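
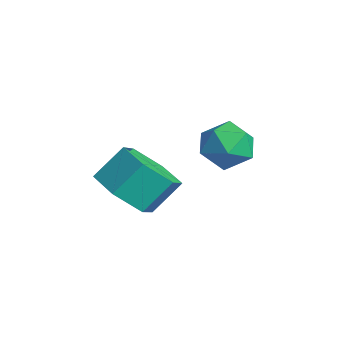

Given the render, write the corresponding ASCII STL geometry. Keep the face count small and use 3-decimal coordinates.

solid 
facet normal 0.010 0.128 0.992
outer loop
vertex 1.43 -0.03 3.572
vertex 1.928 -0.779 3.664
vertex 2.332 0.023 3.556
endloop
endfacet
facet normal -0.033 0.756 0.654
outer loop
vertex 1.43 -0.03 3.572
vertex 2.332 0.023 3.556
vertex 1.84 0.507 2.972
endloop
endfacet
facet normal -0.619 0.746 0.245
outer loop
vertex 1.43 -0.03 3.572
vertex 1.84 0.507 2.972
vertex 1.133 0.004 2.719
endloop
endfacet
facet normal -0.937 0.115 0.331
outer loop
vertex 1.43 -0.03 3.572
vertex 1.133 0.004 2.719
vertex 1.187 -0.79 3.147
endloop
endfacet
facet normal -0.549 -0.268 0.792
outer loop
vertex 1.43 -0.03 3.572
vertex 1.187 -0.79 3.147
vertex 1.928 -0.779 3.664
endloop
endfacet
facet normal 0.534 0.815 0.225
outer loop
vertex 1.84 0.507 2.972
vertex 2.332 0.023 3.556
vertex 2.593 0.09 2.693
endloop
endfacet
facet normal 0.604 -0.200 0.772
outer loop
vertex 2.332 0.023 3.556
vertex 1.928 -0.779 3.664
vertex 2.647 -0.704 3.121
endloop
endfacet
facet normal -0.300 -0.842 0.448
outer loop
vertex 1.928 -0.779 3.664
vertex 1.187 -0.79 3.147
vertex 1.94 -1.207 2.868
endloop
endfacet
facet normal -0.928 -0.224 -0.298
outer loop
vertex 1.187 -0.79 3.147
vertex 1.133 0.004 2.719
vertex 1.448 -0.723 2.284
endloop
endfacet
facet normal -0.413 0.800 -0.436
outer loop
vertex 1.133 0.004 2.719
vertex 1.84 0.507 2.972
vertex 1.852 0.079 2.176
endloop
endfacet
facet normal 0.937 -0.115 -0.331
outer loop
vertex 2.35 -0.67 2.268
vertex 2.593 0.09 2.693
vertex 2.647 -0.704 3.121
endloop
endfacet
facet normal 0.619 -0.746 -0.245
outer loop
vertex 2.35 -0.67 2.268
vertex 2.647 -0.704 3.121
vertex 1.94 -1.207 2.868
endloop
endfacet
facet normal 0.033 -0.756 -0.654
outer loop
vertex 2.35 -0.67 2.268
vertex 1.94 -1.207 2.868
vertex 1.448 -0.723 2.284
endloop
endfacet
facet normal -0.010 -0.128 -0.992
outer loop
vertex 2.35 -0.67 2.268
vertex 1.448 -0.723 2.284
vertex 1.852 0.079 2.176
endloop
endfacet
facet normal 0.549 0.268 -0.792
outer loop
vertex 2.35 -0.67 2.268
vertex 1.852 0.079 2.176
vertex 2.593 0.09 2.693
endloop
endfacet
facet normal 0.928 0.224 0.298
outer loop
vertex 2.647 -0.704 3.121
vertex 2.593 0.09 2.693
vertex 2.332 0.023 3.556
endloop
endfacet
facet normal 0.413 -0.800 0.436
outer loop
vertex 1.94 -1.207 2.868
vertex 2.647 -0.704 3.121
vertex 1.928 -0.779 3.664
endloop
endfacet
facet normal -0.534 -0.815 -0.225
outer loop
vertex 1.448 -0.723 2.284
vertex 1.94 -1.207 2.868
vertex 1.187 -0.79 3.147
endloop
endfacet
facet normal -0.604 0.200 -0.772
outer loop
vertex 1.852 0.079 2.176
vertex 1.448 -0.723 2.284
vertex 1.133 0.004 2.719
endloop
endfacet
facet normal 0.300 0.842 -0.448
outer loop
vertex 2.593 0.09 2.693
vertex 1.852 0.079 2.176
vertex 1.84 0.507 2.972
endloop
endfacet
facet normal -0.002 -0.703 -0.711
outer loop
vertex 2.316 -4.011 2.261
vertex 1.669 -3.414 1.672
vertex 2.719 -3.315 1.571
endloop
endfacet
facet normal 0.925 -0.272 0.266
outer loop
vertex 2.316 -4.011 2.261
vertex 2.719 -3.315 1.571
vertex 2.319 -3.103 3.178
endloop
endfacet
facet normal 0.925 -0.272 0.266
outer loop
vertex 2.319 -3.103 3.178
vertex 2.719 -3.315 1.571
vertex 2.722 -2.407 2.488
endloop
endfacet
facet normal 0.001 0.704 0.711
outer loop
vertex 2.319 -3.103 3.178
vertex 2.722 -2.407 2.488
vertex 1.671 -2.506 2.588
endloop
endfacet
facet normal -0.002 -0.704 -0.710
outer loop
vertex 2.719 -3.315 1.571
vertex 1.669 -3.414 1.672
vertex 2.072 -2.718 0.981
endloop
endfacet
facet normal 0.792 0.433 -0.431
outer loop
vertex 2.719 -3.315 1.571
vertex 2.072 -2.718 0.981
vertex 2.722 -2.407 2.488
endloop
endfacet
facet normal 0.792 0.433 -0.431
outer loop
vertex 2.722 -2.407 2.488
vertex 2.072 -2.718 0.981
vertex 2.074 -1.81 1.898
endloop
endfacet
facet normal 0.001 0.704 0.711
outer loop
vertex 2.722 -2.407 2.488
vertex 2.074 -1.81 1.898
vertex 1.671 -2.506 2.588
endloop
endfacet
facet normal -0.002 -0.704 -0.710
outer loop
vertex 2.072 -2.718 0.981
vertex 1.669 -3.414 1.672
vertex 1.021 -2.817 1.082
endloop
endfacet
facet normal -0.133 0.704 -0.697
outer loop
vertex 2.072 -2.718 0.981
vertex 1.021 -2.817 1.082
vertex 2.074 -1.81 1.898
endloop
endfacet
facet normal -0.133 0.704 -0.697
outer loop
vertex 2.074 -1.81 1.898
vertex 1.021 -2.817 1.082
vertex 1.024 -1.909 1.999
endloop
endfacet
facet normal 0.002 0.703 0.711
outer loop
vertex 2.074 -1.81 1.898
vertex 1.024 -1.909 1.999
vertex 1.671 -2.506 2.588
endloop
endfacet
facet normal -0.001 -0.704 -0.711
outer loop
vertex 1.021 -2.817 1.082
vertex 1.669 -3.414 1.672
vertex 0.618 -3.513 1.772
endloop
endfacet
facet normal -0.925 0.272 -0.266
outer loop
vertex 1.021 -2.817 1.082
vertex 0.618 -3.513 1.772
vertex 1.024 -1.909 1.999
endloop
endfacet
facet normal -0.925 0.272 -0.266
outer loop
vertex 1.024 -1.909 1.999
vertex 0.618 -3.513 1.772
vertex 0.621 -2.605 2.689
endloop
endfacet
facet normal 0.002 0.703 0.711
outer loop
vertex 1.024 -1.909 1.999
vertex 0.621 -2.605 2.689
vertex 1.671 -2.506 2.588
endloop
endfacet
facet normal -0.001 -0.704 -0.711
outer loop
vertex 0.618 -3.513 1.772
vertex 1.669 -3.414 1.672
vertex 1.266 -4.11 2.362
endloop
endfacet
facet normal -0.792 -0.433 0.431
outer loop
vertex 0.618 -3.513 1.772
vertex 1.266 -4.11 2.362
vertex 0.621 -2.605 2.689
endloop
endfacet
facet normal -0.792 -0.433 0.430
outer loop
vertex 0.621 -2.605 2.689
vertex 1.266 -4.11 2.362
vertex 1.268 -3.202 3.279
endloop
endfacet
facet normal 0.002 0.704 0.710
outer loop
vertex 0.621 -2.605 2.689
vertex 1.268 -3.202 3.279
vertex 1.671 -2.506 2.588
endloop
endfacet
facet normal -0.002 -0.703 -0.711
outer loop
vertex 1.266 -4.11 2.362
vertex 1.669 -3.414 1.672
vertex 2.316 -4.011 2.261
endloop
endfacet
facet normal 0.133 -0.704 0.697
outer loop
vertex 1.266 -4.11 2.362
vertex 2.316 -4.011 2.261
vertex 1.268 -3.202 3.279
endloop
endfacet
facet normal 0.133 -0.704 0.697
outer loop
vertex 1.268 -3.202 3.279
vertex 2.316 -4.011 2.261
vertex 2.319 -3.103 3.178
endloop
endfacet
facet normal 0.002 0.704 0.710
outer loop
vertex 1.268 -3.202 3.279
vertex 2.319 -3.103 3.178
vertex 1.671 -2.506 2.588
endloop
endfacet

endsolid


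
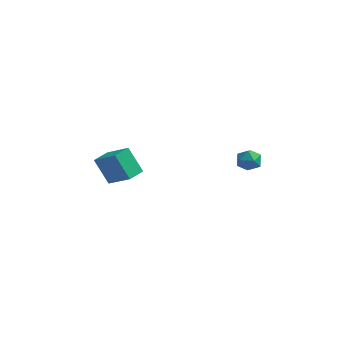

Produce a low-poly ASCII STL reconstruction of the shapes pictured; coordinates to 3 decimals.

solid 
facet normal 0.246 0.560 0.791
outer loop
vertex 3.912 -1.886 2.616
vertex 3.918 -2.453 3.016
vertex 4.497 -2.25 2.692
endloop
endfacet
facet normal 0.501 0.845 0.188
outer loop
vertex 3.912 -1.886 2.616
vertex 4.497 -2.25 2.692
vertex 4.32 -2.006 2.068
endloop
endfacet
facet normal -0.049 0.967 -0.248
outer loop
vertex 3.912 -1.886 2.616
vertex 4.32 -2.006 2.068
vertex 3.63 -2.057 2.005
endloop
endfacet
facet normal -0.645 0.760 0.085
outer loop
vertex 3.912 -1.886 2.616
vertex 3.63 -2.057 2.005
vertex 3.382 -2.333 2.591
endloop
endfacet
facet normal -0.463 0.508 0.727
outer loop
vertex 3.912 -1.886 2.616
vertex 3.382 -2.333 2.591
vertex 3.918 -2.453 3.016
endloop
endfacet
facet normal 0.925 0.361 -0.121
outer loop
vertex 4.32 -2.006 2.068
vertex 4.497 -2.25 2.692
vertex 4.578 -2.647 2.129
endloop
endfacet
facet normal 0.512 -0.098 0.853
outer loop
vertex 4.497 -2.25 2.692
vertex 3.918 -2.453 3.016
vertex 4.33 -2.923 2.715
endloop
endfacet
facet normal -0.636 -0.185 0.750
outer loop
vertex 3.918 -2.453 3.016
vertex 3.382 -2.333 2.591
vertex 3.64 -2.974 2.652
endloop
endfacet
facet normal -0.931 0.221 -0.290
outer loop
vertex 3.382 -2.333 2.591
vertex 3.63 -2.057 2.005
vertex 3.463 -2.73 2.028
endloop
endfacet
facet normal 0.034 0.560 -0.828
outer loop
vertex 3.63 -2.057 2.005
vertex 4.32 -2.006 2.068
vertex 4.042 -2.527 1.704
endloop
endfacet
facet normal 0.645 -0.760 -0.085
outer loop
vertex 4.048 -3.094 2.104
vertex 4.578 -2.647 2.129
vertex 4.33 -2.923 2.715
endloop
endfacet
facet normal 0.049 -0.967 0.248
outer loop
vertex 4.048 -3.094 2.104
vertex 4.33 -2.923 2.715
vertex 3.64 -2.974 2.652
endloop
endfacet
facet normal -0.501 -0.845 -0.188
outer loop
vertex 4.048 -3.094 2.104
vertex 3.64 -2.974 2.652
vertex 3.463 -2.73 2.028
endloop
endfacet
facet normal -0.246 -0.560 -0.791
outer loop
vertex 4.048 -3.094 2.104
vertex 3.463 -2.73 2.028
vertex 4.042 -2.527 1.704
endloop
endfacet
facet normal 0.463 -0.508 -0.727
outer loop
vertex 4.048 -3.094 2.104
vertex 4.042 -2.527 1.704
vertex 4.578 -2.647 2.129
endloop
endfacet
facet normal 0.931 -0.221 0.290
outer loop
vertex 4.33 -2.923 2.715
vertex 4.578 -2.647 2.129
vertex 4.497 -2.25 2.692
endloop
endfacet
facet normal -0.034 -0.560 0.828
outer loop
vertex 3.64 -2.974 2.652
vertex 4.33 -2.923 2.715
vertex 3.918 -2.453 3.016
endloop
endfacet
facet normal -0.925 -0.361 0.121
outer loop
vertex 3.463 -2.73 2.028
vertex 3.64 -2.974 2.652
vertex 3.382 -2.333 2.591
endloop
endfacet
facet normal -0.512 0.098 -0.853
outer loop
vertex 4.042 -2.527 1.704
vertex 3.463 -2.73 2.028
vertex 3.63 -2.057 2.005
endloop
endfacet
facet normal 0.636 0.185 -0.750
outer loop
vertex 4.578 -2.647 2.129
vertex 4.042 -2.527 1.704
vertex 4.32 -2.006 2.068
endloop
endfacet
facet normal -0.740 0.310 -0.598
outer loop
vertex -3.486 -3.409 1.533
vertex -3.093 -2.522 1.506
vertex -2.642 -3.821 0.275
endloop
endfacet
facet normal -0.405 -0.914 0.028
outer loop
vertex -1.407 -4.338 1.274
vertex -3.486 -3.409 1.533
vertex -2.642 -3.821 0.275
endloop
endfacet
facet normal -0.739 0.310 -0.598
outer loop
vertex -2.642 -3.821 0.275
vertex -3.093 -2.522 1.506
vertex -2.249 -2.935 0.248
endloop
endfacet
facet normal 0.538 -0.263 -0.801
outer loop
vertex -2.249 -2.935 0.248
vertex -1.407 -4.338 1.274
vertex -2.642 -3.821 0.275
endloop
endfacet
facet normal -0.538 0.263 0.801
outer loop
vertex -3.486 -3.409 1.533
vertex -1.858 -3.039 2.505
vertex -3.093 -2.522 1.506
endloop
endfacet
facet normal -0.405 -0.914 0.028
outer loop
vertex -2.251 -3.925 2.532
vertex -3.486 -3.409 1.533
vertex -1.407 -4.338 1.274
endloop
endfacet
facet normal -0.538 0.263 0.801
outer loop
vertex -2.251 -3.925 2.532
vertex -1.858 -3.039 2.505
vertex -3.486 -3.409 1.533
endloop
endfacet
facet normal 0.405 0.914 -0.028
outer loop
vertex -3.093 -2.522 1.506
vertex -1.858 -3.039 2.505
vertex -2.249 -2.935 0.248
endloop
endfacet
facet normal 0.538 -0.263 -0.801
outer loop
vertex -1.014 -3.451 1.247
vertex -1.407 -4.338 1.274
vertex -2.249 -2.935 0.248
endloop
endfacet
facet normal 0.405 0.914 -0.028
outer loop
vertex -2.249 -2.935 0.248
vertex -1.858 -3.039 2.505
vertex -1.014 -3.451 1.247
endloop
endfacet
facet normal 0.740 -0.309 0.598
outer loop
vertex -1.014 -3.451 1.247
vertex -2.251 -3.925 2.532
vertex -1.407 -4.338 1.274
endloop
endfacet
facet normal 0.740 -0.310 0.598
outer loop
vertex -1.858 -3.039 2.505
vertex -2.251 -3.925 2.532
vertex -1.014 -3.451 1.247
endloop
endfacet

endsolid


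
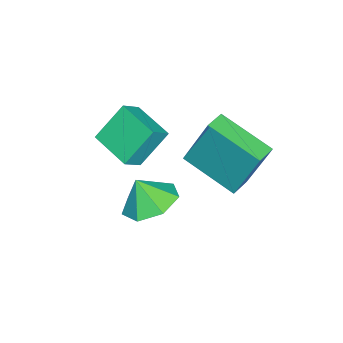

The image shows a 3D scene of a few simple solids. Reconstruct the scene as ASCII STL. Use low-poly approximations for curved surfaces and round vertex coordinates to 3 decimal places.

solid 
facet normal -0.699 0.315 -0.642
outer loop
vertex -2.301 0.36 3.33
vertex -1.513 1.612 3.085
vertex -1.564 -0.326 2.191
endloop
endfacet
facet normal -0.525 -0.835 0.163
outer loop
vertex -0.927 -0.612 2.775
vertex -2.301 0.36 3.33
vertex -1.564 -0.326 2.191
endloop
endfacet
facet normal -0.700 0.314 -0.642
outer loop
vertex -1.564 -0.326 2.191
vertex -1.513 1.612 3.085
vertex -0.776 0.927 1.946
endloop
endfacet
facet normal 0.484 -0.451 -0.749
outer loop
vertex -0.776 0.927 1.946
vertex -0.927 -0.612 2.775
vertex -1.564 -0.326 2.191
endloop
endfacet
facet normal -0.484 0.451 0.749
outer loop
vertex -2.301 0.36 3.33
vertex -0.876 1.326 3.669
vertex -1.513 1.612 3.085
endloop
endfacet
facet normal -0.525 -0.835 0.162
outer loop
vertex -1.664 0.073 3.914
vertex -2.301 0.36 3.33
vertex -0.927 -0.612 2.775
endloop
endfacet
facet normal -0.484 0.451 0.750
outer loop
vertex -1.664 0.073 3.914
vertex -0.876 1.326 3.669
vertex -2.301 0.36 3.33
endloop
endfacet
facet normal 0.525 0.836 -0.163
outer loop
vertex -1.513 1.612 3.085
vertex -0.876 1.326 3.669
vertex -0.776 0.927 1.946
endloop
endfacet
facet normal 0.484 -0.451 -0.750
outer loop
vertex -0.139 0.64 2.53
vertex -0.927 -0.612 2.775
vertex -0.776 0.927 1.946
endloop
endfacet
facet normal 0.526 0.835 -0.163
outer loop
vertex -0.776 0.927 1.946
vertex -0.876 1.326 3.669
vertex -0.139 0.64 2.53
endloop
endfacet
facet normal 0.699 -0.315 0.642
outer loop
vertex -0.139 0.64 2.53
vertex -1.664 0.073 3.914
vertex -0.927 -0.612 2.775
endloop
endfacet
facet normal 0.699 -0.314 0.642
outer loop
vertex -0.876 1.326 3.669
vertex -1.664 0.073 3.914
vertex -0.139 0.64 2.53
endloop
endfacet
facet normal -0.008 0.429 -0.903
outer loop
vertex 1.301 1.534 1.307
vertex 0.316 1.624 1.358
vertex 1.01 2.263 1.656
endloop
endfacet
facet normal 0.733 -0.033 0.680
outer loop
vertex 1.301 1.534 1.307
vertex 1.01 2.263 1.656
vertex 0.324 1.156 2.342
endloop
endfacet
facet normal -0.007 0.429 -0.903
outer loop
vertex 1.01 2.263 1.656
vertex 0.316 1.624 1.358
vertex 0.197 2.511 1.78
endloop
endfacet
facet normal 0.254 0.391 0.885
outer loop
vertex 1.01 2.263 1.656
vertex 0.197 2.511 1.78
vertex 0.324 1.156 2.342
endloop
endfacet
facet normal -0.007 0.429 -0.903
outer loop
vertex 0.197 2.511 1.78
vertex 0.316 1.624 1.358
vertex -0.526 2.091 1.586
endloop
endfacet
facet normal -0.413 0.316 0.854
outer loop
vertex 0.197 2.511 1.78
vertex -0.526 2.091 1.586
vertex 0.324 1.156 2.342
endloop
endfacet
facet normal -0.007 0.429 -0.903
outer loop
vertex -0.526 2.091 1.586
vertex 0.316 1.624 1.358
vertex -0.616 1.319 1.22
endloop
endfacet
facet normal -0.765 -0.201 0.612
outer loop
vertex -0.526 2.091 1.586
vertex -0.616 1.319 1.22
vertex 0.324 1.156 2.342
endloop
endfacet
facet normal -0.007 0.429 -0.903
outer loop
vertex -0.616 1.319 1.22
vertex 0.316 1.624 1.358
vertex -0.003 0.777 0.958
endloop
endfacet
facet normal -0.538 -0.772 0.339
outer loop
vertex -0.616 1.319 1.22
vertex -0.003 0.777 0.958
vertex 0.324 1.156 2.342
endloop
endfacet
facet normal -0.008 0.429 -0.903
outer loop
vertex -0.003 0.777 0.958
vertex 0.316 1.624 1.358
vertex 0.85 0.872 0.996
endloop
endfacet
facet normal 0.097 -0.966 0.242
outer loop
vertex -0.003 0.777 0.958
vertex 0.85 0.872 0.996
vertex 0.324 1.156 2.342
endloop
endfacet
facet normal -0.008 0.429 -0.903
outer loop
vertex 0.85 0.872 0.996
vertex 0.316 1.624 1.358
vertex 1.301 1.534 1.307
endloop
endfacet
facet normal 0.663 -0.637 0.393
outer loop
vertex 0.85 0.872 0.996
vertex 1.301 1.534 1.307
vertex 0.324 1.156 2.342
endloop
endfacet
facet normal -0.965 0.240 -0.106
outer loop
vertex -3.459 2.729 2.624
vertex -2.91 4.6 1.871
vertex -3.441 1.917 0.622
endloop
endfacet
facet normal -0.263 -0.895 0.361
outer loop
vertex -2.65 1.72 0.709
vertex -3.459 2.729 2.624
vertex -3.441 1.917 0.622
endloop
endfacet
facet normal -0.965 0.240 -0.106
outer loop
vertex -3.441 1.917 0.622
vertex -2.91 4.6 1.871
vertex -2.893 3.788 -0.131
endloop
endfacet
facet normal 0.008 -0.375 -0.927
outer loop
vertex -2.893 3.788 -0.131
vertex -2.65 1.72 0.709
vertex -3.441 1.917 0.622
endloop
endfacet
facet normal -0.008 0.375 0.927
outer loop
vertex -3.459 2.729 2.624
vertex -2.119 4.403 1.958
vertex -2.91 4.6 1.871
endloop
endfacet
facet normal -0.262 -0.895 0.361
outer loop
vertex -2.667 2.532 2.711
vertex -3.459 2.729 2.624
vertex -2.65 1.72 0.709
endloop
endfacet
facet normal -0.008 0.375 0.927
outer loop
vertex -2.667 2.532 2.711
vertex -2.119 4.403 1.958
vertex -3.459 2.729 2.624
endloop
endfacet
facet normal 0.263 0.895 -0.361
outer loop
vertex -2.91 4.6 1.871
vertex -2.119 4.403 1.958
vertex -2.893 3.788 -0.131
endloop
endfacet
facet normal 0.008 -0.375 -0.927
outer loop
vertex -2.101 3.591 -0.044
vertex -2.65 1.72 0.709
vertex -2.893 3.788 -0.131
endloop
endfacet
facet normal 0.262 0.895 -0.361
outer loop
vertex -2.893 3.788 -0.131
vertex -2.119 4.403 1.958
vertex -2.101 3.591 -0.044
endloop
endfacet
facet normal 0.965 -0.241 0.106
outer loop
vertex -2.101 3.591 -0.044
vertex -2.667 2.532 2.711
vertex -2.65 1.72 0.709
endloop
endfacet
facet normal 0.965 -0.240 0.106
outer loop
vertex -2.119 4.403 1.958
vertex -2.667 2.532 2.711
vertex -2.101 3.591 -0.044
endloop
endfacet

endsolid


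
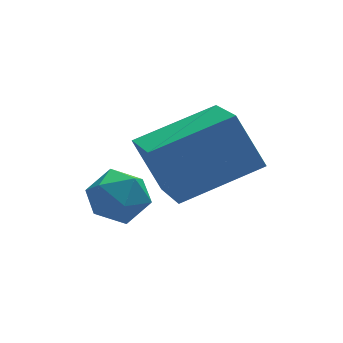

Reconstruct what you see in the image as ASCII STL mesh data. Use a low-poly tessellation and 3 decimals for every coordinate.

solid 
facet normal -0.945 -0.055 -0.323
outer loop
vertex 2.178 0.167 4.375
vertex 2.346 1.93 3.583
vertex 2.661 -0.466 3.069
endloop
endfacet
facet normal -0.087 -0.909 0.408
outer loop
vertex 4.674 -0.35 3.757
vertex 2.178 0.167 4.375
vertex 2.661 -0.466 3.069
endloop
endfacet
facet normal -0.945 -0.055 -0.324
outer loop
vertex 2.661 -0.466 3.069
vertex 2.346 1.93 3.583
vertex 2.83 1.297 2.277
endloop
endfacet
facet normal 0.316 -0.414 -0.854
outer loop
vertex 2.83 1.297 2.277
vertex 4.674 -0.35 3.757
vertex 2.661 -0.466 3.069
endloop
endfacet
facet normal -0.316 0.414 0.854
outer loop
vertex 2.178 0.167 4.375
vertex 4.359 2.046 4.271
vertex 2.346 1.93 3.583
endloop
endfacet
facet normal -0.087 -0.909 0.408
outer loop
vertex 4.19 0.283 5.063
vertex 2.178 0.167 4.375
vertex 4.674 -0.35 3.757
endloop
endfacet
facet normal -0.316 0.414 0.854
outer loop
vertex 4.19 0.283 5.063
vertex 4.359 2.046 4.271
vertex 2.178 0.167 4.375
endloop
endfacet
facet normal 0.087 0.909 -0.408
outer loop
vertex 2.346 1.93 3.583
vertex 4.359 2.046 4.271
vertex 2.83 1.297 2.277
endloop
endfacet
facet normal 0.316 -0.414 -0.854
outer loop
vertex 4.842 1.413 2.965
vertex 4.674 -0.35 3.757
vertex 2.83 1.297 2.277
endloop
endfacet
facet normal 0.087 0.909 -0.408
outer loop
vertex 2.83 1.297 2.277
vertex 4.359 2.046 4.271
vertex 4.842 1.413 2.965
endloop
endfacet
facet normal 0.945 0.055 0.323
outer loop
vertex 4.842 1.413 2.965
vertex 4.19 0.283 5.063
vertex 4.674 -0.35 3.757
endloop
endfacet
facet normal 0.945 0.055 0.323
outer loop
vertex 4.359 2.046 4.271
vertex 4.19 0.283 5.063
vertex 4.842 1.413 2.965
endloop
endfacet
facet normal -0.622 0.435 0.651
outer loop
vertex 1.215 1.774 2.273
vertex 1.368 1.188 2.811
vertex 1.824 1.857 2.8
endloop
endfacet
facet normal -0.319 0.921 0.224
outer loop
vertex 1.215 1.774 2.273
vertex 1.824 1.857 2.8
vertex 1.924 2.079 2.028
endloop
endfacet
facet normal -0.480 0.753 -0.451
outer loop
vertex 1.215 1.774 2.273
vertex 1.924 2.079 2.028
vertex 1.53 1.548 1.561
endloop
endfacet
facet normal -0.882 0.163 -0.442
outer loop
vertex 1.215 1.774 2.273
vertex 1.53 1.548 1.561
vertex 1.186 0.997 2.045
endloop
endfacet
facet normal -0.970 -0.034 0.239
outer loop
vertex 1.215 1.774 2.273
vertex 1.186 0.997 2.045
vertex 1.368 1.188 2.811
endloop
endfacet
facet normal 0.388 0.871 0.301
outer loop
vertex 1.924 2.079 2.028
vertex 1.824 1.857 2.8
vertex 2.514 1.683 2.415
endloop
endfacet
facet normal -0.103 0.086 0.991
outer loop
vertex 1.824 1.857 2.8
vertex 1.368 1.188 2.811
vertex 2.17 1.132 2.899
endloop
endfacet
facet normal -0.665 -0.672 0.326
outer loop
vertex 1.368 1.188 2.811
vertex 1.186 0.997 2.045
vertex 1.776 0.601 2.432
endloop
endfacet
facet normal -0.522 -0.355 -0.775
outer loop
vertex 1.186 0.997 2.045
vertex 1.53 1.548 1.561
vertex 1.876 0.823 1.66
endloop
endfacet
facet normal 0.129 0.599 -0.790
outer loop
vertex 1.53 1.548 1.561
vertex 1.924 2.079 2.028
vertex 2.332 1.492 1.649
endloop
endfacet
facet normal 0.882 -0.163 0.442
outer loop
vertex 2.485 0.906 2.187
vertex 2.514 1.683 2.415
vertex 2.17 1.132 2.899
endloop
endfacet
facet normal 0.480 -0.753 0.451
outer loop
vertex 2.485 0.906 2.187
vertex 2.17 1.132 2.899
vertex 1.776 0.601 2.432
endloop
endfacet
facet normal 0.319 -0.921 -0.224
outer loop
vertex 2.485 0.906 2.187
vertex 1.776 0.601 2.432
vertex 1.876 0.823 1.66
endloop
endfacet
facet normal 0.622 -0.435 -0.651
outer loop
vertex 2.485 0.906 2.187
vertex 1.876 0.823 1.66
vertex 2.332 1.492 1.649
endloop
endfacet
facet normal 0.970 0.034 -0.239
outer loop
vertex 2.485 0.906 2.187
vertex 2.332 1.492 1.649
vertex 2.514 1.683 2.415
endloop
endfacet
facet normal 0.522 0.355 0.775
outer loop
vertex 2.17 1.132 2.899
vertex 2.514 1.683 2.415
vertex 1.824 1.857 2.8
endloop
endfacet
facet normal -0.129 -0.599 0.790
outer loop
vertex 1.776 0.601 2.432
vertex 2.17 1.132 2.899
vertex 1.368 1.188 2.811
endloop
endfacet
facet normal -0.388 -0.871 -0.301
outer loop
vertex 1.876 0.823 1.66
vertex 1.776 0.601 2.432
vertex 1.186 0.997 2.045
endloop
endfacet
facet normal 0.103 -0.086 -0.991
outer loop
vertex 2.332 1.492 1.649
vertex 1.876 0.823 1.66
vertex 1.53 1.548 1.561
endloop
endfacet
facet normal 0.665 0.672 -0.326
outer loop
vertex 2.514 1.683 2.415
vertex 2.332 1.492 1.649
vertex 1.924 2.079 2.028
endloop
endfacet

endsolid


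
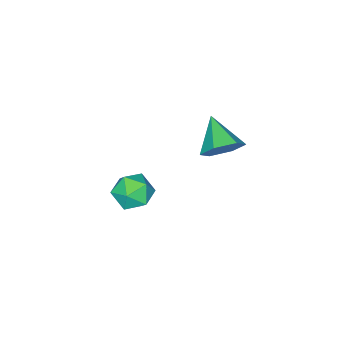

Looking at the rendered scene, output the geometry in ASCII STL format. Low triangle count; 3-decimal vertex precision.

solid 
facet normal 0.288 0.238 0.927
outer loop
vertex 1.979 1.543 2.097
vertex 2.306 0.664 2.221
vertex 2.874 1.335 1.872
endloop
endfacet
facet normal 0.313 0.808 0.498
outer loop
vertex 1.979 1.543 2.097
vertex 2.874 1.335 1.872
vertex 2.358 1.887 1.301
endloop
endfacet
facet normal -0.341 0.911 0.231
outer loop
vertex 1.979 1.543 2.097
vertex 2.358 1.887 1.301
vertex 1.472 1.556 1.298
endloop
endfacet
facet normal -0.769 0.405 0.495
outer loop
vertex 1.979 1.543 2.097
vertex 1.472 1.556 1.298
vertex 1.44 0.8 1.867
endloop
endfacet
facet normal -0.380 -0.011 0.925
outer loop
vertex 1.979 1.543 2.097
vertex 1.44 0.8 1.867
vertex 2.306 0.664 2.221
endloop
endfacet
facet normal 0.752 0.658 -0.044
outer loop
vertex 2.358 1.887 1.301
vertex 2.874 1.335 1.872
vertex 2.92 1.22 0.933
endloop
endfacet
facet normal 0.712 -0.265 0.650
outer loop
vertex 2.874 1.335 1.872
vertex 2.306 0.664 2.221
vertex 2.888 0.464 1.502
endloop
endfacet
facet normal -0.369 -0.668 0.646
outer loop
vertex 2.306 0.664 2.221
vertex 1.44 0.8 1.867
vertex 2.002 0.133 1.499
endloop
endfacet
facet normal -0.999 0.005 -0.050
outer loop
vertex 1.44 0.8 1.867
vertex 1.472 1.556 1.298
vertex 1.486 0.685 0.928
endloop
endfacet
facet normal -0.306 0.824 -0.477
outer loop
vertex 1.472 1.556 1.298
vertex 2.358 1.887 1.301
vertex 2.054 1.356 0.579
endloop
endfacet
facet normal 0.769 -0.405 -0.495
outer loop
vertex 2.381 0.477 0.703
vertex 2.92 1.22 0.933
vertex 2.888 0.464 1.502
endloop
endfacet
facet normal 0.341 -0.911 -0.231
outer loop
vertex 2.381 0.477 0.703
vertex 2.888 0.464 1.502
vertex 2.002 0.133 1.499
endloop
endfacet
facet normal -0.313 -0.808 -0.498
outer loop
vertex 2.381 0.477 0.703
vertex 2.002 0.133 1.499
vertex 1.486 0.685 0.928
endloop
endfacet
facet normal -0.288 -0.238 -0.927
outer loop
vertex 2.381 0.477 0.703
vertex 1.486 0.685 0.928
vertex 2.054 1.356 0.579
endloop
endfacet
facet normal 0.380 0.011 -0.925
outer loop
vertex 2.381 0.477 0.703
vertex 2.054 1.356 0.579
vertex 2.92 1.22 0.933
endloop
endfacet
facet normal 0.999 -0.005 0.050
outer loop
vertex 2.888 0.464 1.502
vertex 2.92 1.22 0.933
vertex 2.874 1.335 1.872
endloop
endfacet
facet normal 0.306 -0.824 0.477
outer loop
vertex 2.002 0.133 1.499
vertex 2.888 0.464 1.502
vertex 2.306 0.664 2.221
endloop
endfacet
facet normal -0.752 -0.658 0.044
outer loop
vertex 1.486 0.685 0.928
vertex 2.002 0.133 1.499
vertex 1.44 0.8 1.867
endloop
endfacet
facet normal -0.712 0.265 -0.650
outer loop
vertex 2.054 1.356 0.579
vertex 1.486 0.685 0.928
vertex 1.472 1.556 1.298
endloop
endfacet
facet normal 0.369 0.668 -0.646
outer loop
vertex 2.92 1.22 0.933
vertex 2.054 1.356 0.579
vertex 2.358 1.887 1.301
endloop
endfacet
facet normal 0.412 0.744 -0.526
outer loop
vertex -2.142 0.705 0.301
vertex -2.989 1.231 0.381
vertex -2.275 1.325 1.074
endloop
endfacet
facet normal 0.624 -0.553 0.551
outer loop
vertex -2.142 0.705 0.301
vertex -2.275 1.325 1.074
vertex -3.711 -0.071 1.299
endloop
endfacet
facet normal 0.413 0.744 -0.526
outer loop
vertex -2.275 1.325 1.074
vertex -2.989 1.231 0.381
vertex -3.121 1.851 1.154
endloop
endfacet
facet normal 0.118 0.039 0.992
outer loop
vertex -2.275 1.325 1.074
vertex -3.121 1.851 1.154
vertex -3.711 -0.071 1.299
endloop
endfacet
facet normal 0.413 0.744 -0.526
outer loop
vertex -3.121 1.851 1.154
vertex -2.989 1.231 0.381
vertex -3.835 1.757 0.46
endloop
endfacet
facet normal -0.690 0.263 0.674
outer loop
vertex -3.121 1.851 1.154
vertex -3.835 1.757 0.46
vertex -3.711 -0.071 1.299
endloop
endfacet
facet normal 0.413 0.744 -0.525
outer loop
vertex -3.835 1.757 0.46
vertex -2.989 1.231 0.381
vertex -3.703 1.138 -0.313
endloop
endfacet
facet normal -0.991 -0.106 -0.084
outer loop
vertex -3.835 1.757 0.46
vertex -3.703 1.138 -0.313
vertex -3.711 -0.071 1.299
endloop
endfacet
facet normal 0.413 0.745 -0.525
outer loop
vertex -3.703 1.138 -0.313
vertex -2.989 1.231 0.381
vertex -2.856 0.612 -0.393
endloop
endfacet
facet normal -0.484 -0.699 -0.527
outer loop
vertex -3.703 1.138 -0.313
vertex -2.856 0.612 -0.393
vertex -3.711 -0.071 1.299
endloop
endfacet
facet normal 0.413 0.745 -0.525
outer loop
vertex -2.856 0.612 -0.393
vertex -2.989 1.231 0.381
vertex -2.142 0.705 0.301
endloop
endfacet
facet normal 0.323 -0.923 -0.209
outer loop
vertex -2.856 0.612 -0.393
vertex -2.142 0.705 0.301
vertex -3.711 -0.071 1.299
endloop
endfacet

endsolid


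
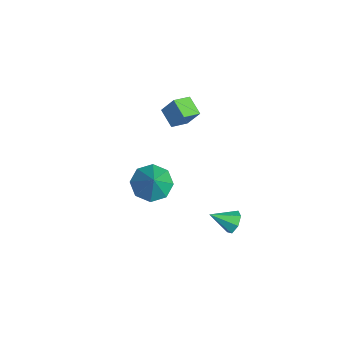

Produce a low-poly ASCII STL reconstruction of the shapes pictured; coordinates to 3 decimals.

solid 
facet normal 0.224 0.840 -0.493
outer loop
vertex 3.566 2.996 -3.577
vertex 2.97 3.253 -3.41
vertex 3.551 3.293 -3.078
endloop
endfacet
facet normal 0.796 -0.509 0.327
outer loop
vertex 3.566 2.996 -3.577
vertex 3.551 3.293 -3.078
vertex 2.67 2.127 -2.75
endloop
endfacet
facet normal 0.224 0.841 -0.493
outer loop
vertex 3.551 3.293 -3.078
vertex 2.97 3.253 -3.41
vertex 3.098 3.56 -2.828
endloop
endfacet
facet normal 0.443 -0.084 0.893
outer loop
vertex 3.551 3.293 -3.078
vertex 3.098 3.56 -2.828
vertex 2.67 2.127 -2.75
endloop
endfacet
facet normal 0.225 0.841 -0.493
outer loop
vertex 3.098 3.56 -2.828
vertex 2.97 3.253 -3.41
vertex 2.549 3.596 -3.017
endloop
endfacet
facet normal -0.314 0.145 0.938
outer loop
vertex 3.098 3.56 -2.828
vertex 2.549 3.596 -3.017
vertex 2.67 2.127 -2.75
endloop
endfacet
facet normal 0.225 0.841 -0.492
outer loop
vertex 2.549 3.596 -3.017
vertex 2.97 3.253 -3.41
vertex 2.318 3.374 -3.502
endloop
endfacet
facet normal -0.903 0.004 0.429
outer loop
vertex 2.549 3.596 -3.017
vertex 2.318 3.374 -3.502
vertex 2.67 2.127 -2.75
endloop
endfacet
facet normal 0.225 0.841 -0.492
outer loop
vertex 2.318 3.374 -3.502
vertex 2.97 3.253 -3.41
vertex 2.577 3.061 -3.918
endloop
endfacet
facet normal -0.882 -0.399 -0.249
outer loop
vertex 2.318 3.374 -3.502
vertex 2.577 3.061 -3.918
vertex 2.67 2.127 -2.75
endloop
endfacet
facet normal 0.225 0.841 -0.492
outer loop
vertex 2.577 3.061 -3.918
vertex 2.97 3.253 -3.41
vertex 3.133 2.893 -3.951
endloop
endfacet
facet normal -0.266 -0.763 -0.589
outer loop
vertex 2.577 3.061 -3.918
vertex 3.133 2.893 -3.951
vertex 2.67 2.127 -2.75
endloop
endfacet
facet normal 0.225 0.841 -0.492
outer loop
vertex 3.133 2.893 -3.951
vertex 2.97 3.253 -3.41
vertex 3.566 2.996 -3.577
endloop
endfacet
facet normal 0.480 -0.812 -0.333
outer loop
vertex 3.133 2.893 -3.951
vertex 3.566 2.996 -3.577
vertex 2.67 2.127 -2.75
endloop
endfacet
facet normal -0.581 0.080 -0.810
outer loop
vertex 0.272 0.648 -3.54
vertex -0.506 0.116 -3.034
vertex -0.232 1.146 -3.129
endloop
endfacet
facet normal 0.756 0.635 0.158
outer loop
vertex 0.272 0.648 -3.54
vertex -0.232 1.146 -3.129
vertex 0.446 -0.016 -1.706
endloop
endfacet
facet normal -0.581 0.080 -0.810
outer loop
vertex -0.232 1.146 -3.129
vertex -0.506 0.116 -3.034
vertex -0.897 1.04 -2.663
endloop
endfacet
facet normal 0.249 0.805 0.539
outer loop
vertex -0.232 1.146 -3.129
vertex -0.897 1.04 -2.663
vertex 0.446 -0.016 -1.706
endloop
endfacet
facet normal -0.581 0.080 -0.810
outer loop
vertex -0.897 1.04 -2.663
vertex -0.506 0.116 -3.034
vertex -1.333 0.393 -2.414
endloop
endfacet
facet normal -0.227 0.479 0.848
outer loop
vertex -0.897 1.04 -2.663
vertex -1.333 0.393 -2.414
vertex 0.446 -0.016 -1.706
endloop
endfacet
facet normal -0.580 0.081 -0.810
outer loop
vertex -1.333 0.393 -2.414
vertex -0.506 0.116 -3.034
vertex -1.285 -0.417 -2.529
endloop
endfacet
facet normal -0.395 -0.152 0.906
outer loop
vertex -1.333 0.393 -2.414
vertex -1.285 -0.417 -2.529
vertex 0.446 -0.016 -1.706
endloop
endfacet
facet normal -0.580 0.080 -0.810
outer loop
vertex -1.285 -0.417 -2.529
vertex -0.506 0.116 -3.034
vertex -0.78 -0.914 -2.94
endloop
endfacet
facet normal -0.156 -0.719 0.678
outer loop
vertex -1.285 -0.417 -2.529
vertex -0.78 -0.914 -2.94
vertex 0.446 -0.016 -1.706
endloop
endfacet
facet normal -0.581 0.081 -0.810
outer loop
vertex -0.78 -0.914 -2.94
vertex -0.506 0.116 -3.034
vertex -0.115 -0.808 -3.406
endloop
endfacet
facet normal 0.350 -0.888 0.298
outer loop
vertex -0.78 -0.914 -2.94
vertex -0.115 -0.808 -3.406
vertex 0.446 -0.016 -1.706
endloop
endfacet
facet normal -0.580 0.081 -0.810
outer loop
vertex -0.115 -0.808 -3.406
vertex -0.506 0.116 -3.034
vertex 0.321 -0.161 -3.654
endloop
endfacet
facet normal 0.827 -0.562 -0.011
outer loop
vertex -0.115 -0.808 -3.406
vertex 0.321 -0.161 -3.654
vertex 0.446 -0.016 -1.706
endloop
endfacet
facet normal -0.581 0.079 -0.810
outer loop
vertex 0.321 -0.161 -3.654
vertex -0.506 0.116 -3.034
vertex 0.272 0.648 -3.54
endloop
endfacet
facet normal 0.995 0.070 -0.069
outer loop
vertex 0.321 -0.161 -3.654
vertex 0.272 0.648 -3.54
vertex 0.446 -0.016 -1.706
endloop
endfacet
facet normal -0.272 -0.470 -0.840
outer loop
vertex -4.143 1.552 -1.09
vertex -4.566 2.49 -1.478
vertex -3.137 1.81 -1.56
endloop
endfacet
facet normal 0.384 -0.853 0.354
outer loop
vertex -2.814 2.37 -0.562
vertex -4.143 1.552 -1.09
vertex -3.137 1.81 -1.56
endloop
endfacet
facet normal -0.272 -0.471 -0.839
outer loop
vertex -3.137 1.81 -1.56
vertex -4.566 2.49 -1.478
vertex -3.561 2.748 -1.949
endloop
endfacet
facet normal 0.882 0.227 -0.413
outer loop
vertex -3.561 2.748 -1.949
vertex -2.814 2.37 -0.562
vertex -3.137 1.81 -1.56
endloop
endfacet
facet normal -0.882 -0.227 0.413
outer loop
vertex -4.143 1.552 -1.09
vertex -4.243 3.05 -0.48
vertex -4.566 2.49 -1.478
endloop
endfacet
facet normal 0.385 -0.853 0.353
outer loop
vertex -3.819 2.112 -0.091
vertex -4.143 1.552 -1.09
vertex -2.814 2.37 -0.562
endloop
endfacet
facet normal -0.882 -0.227 0.413
outer loop
vertex -3.819 2.112 -0.091
vertex -4.243 3.05 -0.48
vertex -4.143 1.552 -1.09
endloop
endfacet
facet normal -0.385 0.853 -0.354
outer loop
vertex -4.566 2.49 -1.478
vertex -4.243 3.05 -0.48
vertex -3.561 2.748 -1.949
endloop
endfacet
facet normal 0.882 0.227 -0.413
outer loop
vertex -3.237 3.308 -0.95
vertex -2.814 2.37 -0.562
vertex -3.561 2.748 -1.949
endloop
endfacet
facet normal -0.384 0.853 -0.354
outer loop
vertex -3.561 2.748 -1.949
vertex -4.243 3.05 -0.48
vertex -3.237 3.308 -0.95
endloop
endfacet
facet normal 0.273 0.470 0.839
outer loop
vertex -3.237 3.308 -0.95
vertex -3.819 2.112 -0.091
vertex -2.814 2.37 -0.562
endloop
endfacet
facet normal 0.271 0.471 0.839
outer loop
vertex -4.243 3.05 -0.48
vertex -3.819 2.112 -0.091
vertex -3.237 3.308 -0.95
endloop
endfacet

endsolid


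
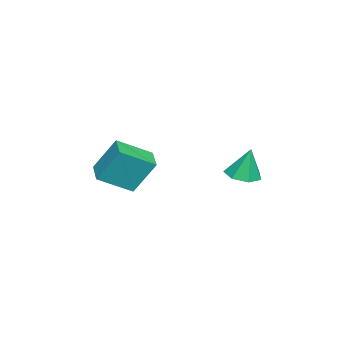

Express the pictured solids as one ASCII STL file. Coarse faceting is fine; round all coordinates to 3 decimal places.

solid 
facet normal -0.892 -0.427 0.148
outer loop
vertex 2.838 -2.849 2.017
vertex 2.112 -1.618 1.192
vertex 3.016 -3.728 0.549
endloop
endfacet
facet normal 0.440 -0.746 0.500
outer loop
vertex 3.988 -3.262 0.388
vertex 2.838 -2.849 2.017
vertex 3.016 -3.728 0.549
endloop
endfacet
facet normal -0.892 -0.427 0.148
outer loop
vertex 3.016 -3.728 0.549
vertex 2.112 -1.618 1.192
vertex 2.29 -2.497 -0.276
endloop
endfacet
facet normal 0.104 -0.511 -0.853
outer loop
vertex 2.29 -2.497 -0.276
vertex 3.988 -3.262 0.388
vertex 3.016 -3.728 0.549
endloop
endfacet
facet normal -0.104 0.511 0.853
outer loop
vertex 2.838 -2.849 2.017
vertex 3.084 -1.152 1.031
vertex 2.112 -1.618 1.192
endloop
endfacet
facet normal 0.440 -0.746 0.500
outer loop
vertex 3.81 -2.383 1.856
vertex 2.838 -2.849 2.017
vertex 3.988 -3.262 0.388
endloop
endfacet
facet normal -0.104 0.511 0.853
outer loop
vertex 3.81 -2.383 1.856
vertex 3.084 -1.152 1.031
vertex 2.838 -2.849 2.017
endloop
endfacet
facet normal -0.440 0.746 -0.500
outer loop
vertex 2.112 -1.618 1.192
vertex 3.084 -1.152 1.031
vertex 2.29 -2.497 -0.276
endloop
endfacet
facet normal 0.104 -0.511 -0.853
outer loop
vertex 3.262 -2.031 -0.437
vertex 3.988 -3.262 0.388
vertex 2.29 -2.497 -0.276
endloop
endfacet
facet normal -0.440 0.746 -0.500
outer loop
vertex 2.29 -2.497 -0.276
vertex 3.084 -1.152 1.031
vertex 3.262 -2.031 -0.437
endloop
endfacet
facet normal 0.892 0.427 -0.148
outer loop
vertex 3.262 -2.031 -0.437
vertex 3.81 -2.383 1.856
vertex 3.988 -3.262 0.388
endloop
endfacet
facet normal 0.892 0.427 -0.148
outer loop
vertex 3.084 -1.152 1.031
vertex 3.81 -2.383 1.856
vertex 3.262 -2.031 -0.437
endloop
endfacet
facet normal -0.014 -0.225 -0.974
outer loop
vertex 2.66 1.692 0.498
vertex 1.94 1.931 0.453
vertex 2.579 2.33 0.352
endloop
endfacet
facet normal 0.899 0.203 0.388
outer loop
vertex 2.66 1.692 0.498
vertex 2.579 2.33 0.352
vertex 1.96 2.249 1.827
endloop
endfacet
facet normal -0.014 -0.225 -0.974
outer loop
vertex 2.579 2.33 0.352
vertex 1.94 1.931 0.453
vertex 2.017 2.668 0.282
endloop
endfacet
facet normal 0.477 0.844 0.246
outer loop
vertex 2.579 2.33 0.352
vertex 2.017 2.668 0.282
vertex 1.96 2.249 1.827
endloop
endfacet
facet normal -0.014 -0.225 -0.974
outer loop
vertex 2.017 2.668 0.282
vertex 1.94 1.931 0.453
vertex 1.397 2.451 0.341
endloop
endfacet
facet normal -0.300 0.923 0.239
outer loop
vertex 2.017 2.668 0.282
vertex 1.397 2.451 0.341
vertex 1.96 2.249 1.827
endloop
endfacet
facet normal -0.015 -0.226 -0.974
outer loop
vertex 1.397 2.451 0.341
vertex 1.94 1.931 0.453
vertex 1.186 1.843 0.485
endloop
endfacet
facet normal -0.846 0.382 0.372
outer loop
vertex 1.397 2.451 0.341
vertex 1.186 1.843 0.485
vertex 1.96 2.249 1.827
endloop
endfacet
facet normal -0.015 -0.226 -0.974
outer loop
vertex 1.186 1.843 0.485
vertex 1.94 1.931 0.453
vertex 1.543 1.301 0.605
endloop
endfacet
facet normal -0.750 -0.373 0.546
outer loop
vertex 1.186 1.843 0.485
vertex 1.543 1.301 0.605
vertex 1.96 2.249 1.827
endloop
endfacet
facet normal -0.014 -0.226 -0.974
outer loop
vertex 1.543 1.301 0.605
vertex 1.94 1.931 0.453
vertex 2.199 1.234 0.611
endloop
endfacet
facet normal -0.085 -0.773 0.629
outer loop
vertex 1.543 1.301 0.605
vertex 2.199 1.234 0.611
vertex 1.96 2.249 1.827
endloop
endfacet
facet normal -0.014 -0.226 -0.974
outer loop
vertex 2.199 1.234 0.611
vertex 1.94 1.931 0.453
vertex 2.66 1.692 0.498
endloop
endfacet
facet normal 0.650 -0.516 0.558
outer loop
vertex 2.199 1.234 0.611
vertex 2.66 1.692 0.498
vertex 1.96 2.249 1.827
endloop
endfacet

endsolid


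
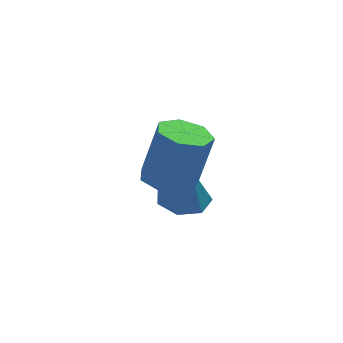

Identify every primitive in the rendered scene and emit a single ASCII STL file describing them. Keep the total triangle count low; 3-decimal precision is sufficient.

solid 
facet normal -0.287 -0.079 -0.955
outer loop
vertex 1.326 -0.079 -0.532
vertex 0.47 0.198 -0.298
vertex 1.196 0.717 -0.559
endloop
endfacet
facet normal 0.944 0.144 -0.296
outer loop
vertex 1.326 -0.079 -0.532
vertex 1.196 0.717 -0.559
vertex 1.926 0.085 1.463
endloop
endfacet
facet normal 0.944 0.145 -0.296
outer loop
vertex 1.926 0.085 1.463
vertex 1.196 0.717 -0.559
vertex 1.796 0.881 1.437
endloop
endfacet
facet normal 0.287 0.078 0.955
outer loop
vertex 1.926 0.085 1.463
vertex 1.796 0.881 1.437
vertex 1.07 0.362 1.698
endloop
endfacet
facet normal -0.287 -0.079 -0.955
outer loop
vertex 1.196 0.717 -0.559
vertex 0.47 0.198 -0.298
vertex 0.519 1.122 -0.389
endloop
endfacet
facet normal 0.463 0.861 -0.210
outer loop
vertex 1.196 0.717 -0.559
vertex 0.519 1.122 -0.389
vertex 1.796 0.881 1.437
endloop
endfacet
facet normal 0.463 0.861 -0.210
outer loop
vertex 1.796 0.881 1.437
vertex 0.519 1.122 -0.389
vertex 1.119 1.286 1.607
endloop
endfacet
facet normal 0.287 0.079 0.955
outer loop
vertex 1.796 0.881 1.437
vertex 1.119 1.286 1.607
vertex 1.07 0.362 1.698
endloop
endfacet
facet normal -0.287 -0.079 -0.955
outer loop
vertex 0.519 1.122 -0.389
vertex 0.47 0.198 -0.298
vertex -0.195 0.831 -0.15
endloop
endfacet
facet normal -0.367 0.929 0.034
outer loop
vertex 0.519 1.122 -0.389
vertex -0.195 0.831 -0.15
vertex 1.119 1.286 1.607
endloop
endfacet
facet normal -0.367 0.930 0.033
outer loop
vertex 1.119 1.286 1.607
vertex -0.195 0.831 -0.15
vertex 0.405 0.996 1.845
endloop
endfacet
facet normal 0.286 0.079 0.955
outer loop
vertex 1.119 1.286 1.607
vertex 0.405 0.996 1.845
vertex 1.07 0.362 1.698
endloop
endfacet
facet normal -0.287 -0.078 -0.955
outer loop
vertex -0.195 0.831 -0.15
vertex 0.47 0.198 -0.298
vertex -0.408 0.064 -0.023
endloop
endfacet
facet normal -0.921 0.297 0.252
outer loop
vertex -0.195 0.831 -0.15
vertex -0.408 0.064 -0.023
vertex 0.405 0.996 1.845
endloop
endfacet
facet normal -0.921 0.297 0.252
outer loop
vertex 0.405 0.996 1.845
vertex -0.408 0.064 -0.023
vertex 0.192 0.228 1.973
endloop
endfacet
facet normal 0.287 0.080 0.955
outer loop
vertex 0.405 0.996 1.845
vertex 0.192 0.228 1.973
vertex 1.07 0.362 1.698
endloop
endfacet
facet normal -0.287 -0.080 -0.955
outer loop
vertex -0.408 0.064 -0.023
vertex 0.47 0.198 -0.298
vertex 0.04 -0.603 -0.102
endloop
endfacet
facet normal -0.781 -0.558 0.281
outer loop
vertex -0.408 0.064 -0.023
vertex 0.04 -0.603 -0.102
vertex 0.192 0.228 1.973
endloop
endfacet
facet normal -0.781 -0.558 0.281
outer loop
vertex 0.192 0.228 1.973
vertex 0.04 -0.603 -0.102
vertex 0.64 -0.439 1.893
endloop
endfacet
facet normal 0.287 0.078 0.955
outer loop
vertex 0.192 0.228 1.973
vertex 0.64 -0.439 1.893
vertex 1.07 0.362 1.698
endloop
endfacet
facet normal -0.288 -0.079 -0.954
outer loop
vertex 0.04 -0.603 -0.102
vertex 0.47 0.198 -0.298
vertex 0.811 -0.667 -0.329
endloop
endfacet
facet normal -0.054 -0.994 0.098
outer loop
vertex 0.04 -0.603 -0.102
vertex 0.811 -0.667 -0.329
vertex 0.64 -0.439 1.893
endloop
endfacet
facet normal -0.052 -0.994 0.098
outer loop
vertex 0.64 -0.439 1.893
vertex 0.811 -0.667 -0.329
vertex 1.411 -0.502 1.666
endloop
endfacet
facet normal 0.287 0.078 0.955
outer loop
vertex 0.64 -0.439 1.893
vertex 1.411 -0.502 1.666
vertex 1.07 0.362 1.698
endloop
endfacet
facet normal -0.286 -0.079 -0.955
outer loop
vertex 0.811 -0.667 -0.329
vertex 0.47 0.198 -0.298
vertex 1.326 -0.079 -0.532
endloop
endfacet
facet normal 0.715 -0.681 -0.159
outer loop
vertex 0.811 -0.667 -0.329
vertex 1.326 -0.079 -0.532
vertex 1.411 -0.502 1.666
endloop
endfacet
facet normal 0.714 -0.682 -0.159
outer loop
vertex 1.411 -0.502 1.666
vertex 1.326 -0.079 -0.532
vertex 1.926 0.085 1.463
endloop
endfacet
facet normal 0.287 0.078 0.955
outer loop
vertex 1.411 -0.502 1.666
vertex 1.926 0.085 1.463
vertex 1.07 0.362 1.698
endloop
endfacet
facet normal -0.076 0.132 -0.988
outer loop
vertex 2.26 2.846 -3.121
vertex 1.514 2.275 -3.14
vertex 1.536 3.207 -3.017
endloop
endfacet
facet normal 0.442 0.740 0.508
outer loop
vertex 2.26 2.846 -3.121
vertex 1.536 3.207 -3.017
vertex 1.646 2.045 -1.42
endloop
endfacet
facet normal -0.077 0.132 -0.988
outer loop
vertex 1.536 3.207 -3.017
vertex 1.514 2.275 -3.14
vertex 0.795 2.866 -3.005
endloop
endfacet
facet normal -0.336 0.750 0.569
outer loop
vertex 1.536 3.207 -3.017
vertex 0.795 2.866 -3.005
vertex 1.646 2.045 -1.42
endloop
endfacet
facet normal -0.077 0.133 -0.988
outer loop
vertex 0.795 2.866 -3.005
vertex 1.514 2.275 -3.14
vertex 0.595 2.08 -3.095
endloop
endfacet
facet normal -0.836 0.152 0.528
outer loop
vertex 0.795 2.866 -3.005
vertex 0.595 2.08 -3.095
vertex 1.646 2.045 -1.42
endloop
endfacet
facet normal -0.076 0.132 -0.988
outer loop
vertex 0.595 2.08 -3.095
vertex 1.514 2.275 -3.14
vertex 1.087 1.441 -3.218
endloop
endfacet
facet normal -0.681 -0.604 0.415
outer loop
vertex 0.595 2.08 -3.095
vertex 1.087 1.441 -3.218
vertex 1.646 2.045 -1.42
endloop
endfacet
facet normal -0.077 0.132 -0.988
outer loop
vertex 1.087 1.441 -3.218
vertex 1.514 2.275 -3.14
vertex 1.9 1.43 -3.283
endloop
endfacet
facet normal 0.012 -0.949 0.315
outer loop
vertex 1.087 1.441 -3.218
vertex 1.9 1.43 -3.283
vertex 1.646 2.045 -1.42
endloop
endfacet
facet normal -0.076 0.133 -0.988
outer loop
vertex 1.9 1.43 -3.283
vertex 1.514 2.275 -3.14
vertex 2.422 2.055 -3.239
endloop
endfacet
facet normal 0.721 -0.623 0.304
outer loop
vertex 1.9 1.43 -3.283
vertex 2.422 2.055 -3.239
vertex 1.646 2.045 -1.42
endloop
endfacet
facet normal -0.076 0.132 -0.988
outer loop
vertex 2.422 2.055 -3.239
vertex 1.514 2.275 -3.14
vertex 2.26 2.846 -3.121
endloop
endfacet
facet normal 0.912 0.129 0.390
outer loop
vertex 2.422 2.055 -3.239
vertex 2.26 2.846 -3.121
vertex 1.646 2.045 -1.42
endloop
endfacet

endsolid


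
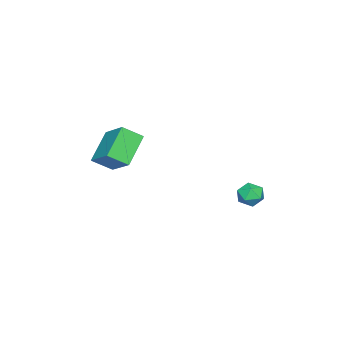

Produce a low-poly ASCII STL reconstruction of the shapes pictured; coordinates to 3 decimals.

solid 
facet normal 0.191 0.754 0.628
outer loop
vertex -1.782 3.415 1.384
vertex -2.372 3.255 1.755
vertex -1.747 2.953 1.928
endloop
endfacet
facet normal 0.796 0.486 0.361
outer loop
vertex -1.782 3.415 1.384
vertex -1.747 2.953 1.928
vertex -1.391 2.82 1.323
endloop
endfacet
facet normal 0.766 0.539 -0.350
outer loop
vertex -1.782 3.415 1.384
vertex -1.391 2.82 1.323
vertex -1.795 3.039 0.776
endloop
endfacet
facet normal 0.142 0.840 -0.523
outer loop
vertex -1.782 3.415 1.384
vertex -1.795 3.039 0.776
vertex -2.402 3.308 1.043
endloop
endfacet
facet normal -0.213 0.974 0.081
outer loop
vertex -1.782 3.415 1.384
vertex -2.402 3.308 1.043
vertex -2.372 3.255 1.755
endloop
endfacet
facet normal 0.823 -0.206 0.530
outer loop
vertex -1.391 2.82 1.323
vertex -1.747 2.953 1.928
vertex -1.738 2.292 1.657
endloop
endfacet
facet normal -0.156 0.228 0.961
outer loop
vertex -1.747 2.953 1.928
vertex -2.372 3.255 1.755
vertex -2.345 2.561 1.924
endloop
endfacet
facet normal -0.810 0.581 0.077
outer loop
vertex -2.372 3.255 1.755
vertex -2.402 3.308 1.043
vertex -2.749 2.78 1.377
endloop
endfacet
facet normal -0.234 0.366 -0.901
outer loop
vertex -2.402 3.308 1.043
vertex -1.795 3.039 0.776
vertex -2.393 2.647 0.772
endloop
endfacet
facet normal 0.775 -0.121 -0.621
outer loop
vertex -1.795 3.039 0.776
vertex -1.391 2.82 1.323
vertex -1.768 2.345 0.945
endloop
endfacet
facet normal -0.142 -0.840 0.523
outer loop
vertex -2.358 2.185 1.316
vertex -1.738 2.292 1.657
vertex -2.345 2.561 1.924
endloop
endfacet
facet normal -0.766 -0.539 0.350
outer loop
vertex -2.358 2.185 1.316
vertex -2.345 2.561 1.924
vertex -2.749 2.78 1.377
endloop
endfacet
facet normal -0.796 -0.486 -0.361
outer loop
vertex -2.358 2.185 1.316
vertex -2.749 2.78 1.377
vertex -2.393 2.647 0.772
endloop
endfacet
facet normal -0.191 -0.754 -0.628
outer loop
vertex -2.358 2.185 1.316
vertex -2.393 2.647 0.772
vertex -1.768 2.345 0.945
endloop
endfacet
facet normal 0.213 -0.974 -0.081
outer loop
vertex -2.358 2.185 1.316
vertex -1.768 2.345 0.945
vertex -1.738 2.292 1.657
endloop
endfacet
facet normal 0.234 -0.366 0.901
outer loop
vertex -2.345 2.561 1.924
vertex -1.738 2.292 1.657
vertex -1.747 2.953 1.928
endloop
endfacet
facet normal -0.775 0.121 0.621
outer loop
vertex -2.749 2.78 1.377
vertex -2.345 2.561 1.924
vertex -2.372 3.255 1.755
endloop
endfacet
facet normal -0.823 0.206 -0.530
outer loop
vertex -2.393 2.647 0.772
vertex -2.749 2.78 1.377
vertex -2.402 3.308 1.043
endloop
endfacet
facet normal 0.156 -0.228 -0.961
outer loop
vertex -1.768 2.345 0.945
vertex -2.393 2.647 0.772
vertex -1.795 3.039 0.776
endloop
endfacet
facet normal 0.810 -0.581 -0.077
outer loop
vertex -1.738 2.292 1.657
vertex -1.768 2.345 0.945
vertex -1.391 2.82 1.323
endloop
endfacet
facet normal -0.454 -0.712 -0.536
outer loop
vertex -1.254 -4.026 4.187
vertex -1.778 -3.212 3.549
vertex 0.159 -4.041 3.009
endloop
endfacet
facet normal 0.452 -0.702 0.551
outer loop
vertex 0.958 -2.788 3.951
vertex -1.254 -4.026 4.187
vertex 0.159 -4.041 3.009
endloop
endfacet
facet normal -0.454 -0.712 -0.535
outer loop
vertex 0.159 -4.041 3.009
vertex -1.778 -3.212 3.549
vertex -0.365 -3.227 2.37
endloop
endfacet
facet normal 0.768 -0.008 -0.640
outer loop
vertex -0.365 -3.227 2.37
vertex 0.958 -2.788 3.951
vertex 0.159 -4.041 3.009
endloop
endfacet
facet normal -0.768 0.008 0.641
outer loop
vertex -1.254 -4.026 4.187
vertex -0.979 -1.959 4.491
vertex -1.778 -3.212 3.549
endloop
endfacet
facet normal 0.452 -0.702 0.550
outer loop
vertex -0.455 -2.773 5.13
vertex -1.254 -4.026 4.187
vertex 0.958 -2.788 3.951
endloop
endfacet
facet normal -0.768 0.008 0.640
outer loop
vertex -0.455 -2.773 5.13
vertex -0.979 -1.959 4.491
vertex -1.254 -4.026 4.187
endloop
endfacet
facet normal -0.452 0.702 -0.550
outer loop
vertex -1.778 -3.212 3.549
vertex -0.979 -1.959 4.491
vertex -0.365 -3.227 2.37
endloop
endfacet
facet normal 0.768 -0.008 -0.640
outer loop
vertex 0.434 -1.974 3.313
vertex 0.958 -2.788 3.951
vertex -0.365 -3.227 2.37
endloop
endfacet
facet normal -0.451 0.702 -0.551
outer loop
vertex -0.365 -3.227 2.37
vertex -0.979 -1.959 4.491
vertex 0.434 -1.974 3.313
endloop
endfacet
facet normal 0.454 0.712 0.535
outer loop
vertex 0.434 -1.974 3.313
vertex -0.455 -2.773 5.13
vertex 0.958 -2.788 3.951
endloop
endfacet
facet normal 0.454 0.712 0.535
outer loop
vertex -0.979 -1.959 4.491
vertex -0.455 -2.773 5.13
vertex 0.434 -1.974 3.313
endloop
endfacet

endsolid


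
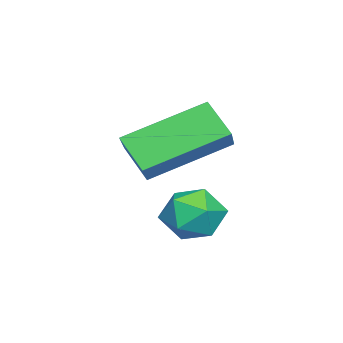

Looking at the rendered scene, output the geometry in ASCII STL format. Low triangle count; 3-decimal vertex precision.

solid 
facet normal -0.359 -0.618 0.699
outer loop
vertex 1.985 -4.11 -0.84
vertex 0.929 -2.454 0.083
vertex 1.18 -4.3 -1.421
endloop
endfacet
facet normal 0.487 -0.763 -0.425
outer loop
vertex 1.571 -3.626 -2.183
vertex 1.985 -4.11 -0.84
vertex 1.18 -4.3 -1.421
endloop
endfacet
facet normal -0.359 -0.618 0.699
outer loop
vertex 1.18 -4.3 -1.421
vertex 0.929 -2.454 0.083
vertex 0.124 -2.644 -0.498
endloop
endfacet
facet normal -0.797 -0.188 -0.575
outer loop
vertex 0.124 -2.644 -0.498
vertex 1.571 -3.626 -2.183
vertex 1.18 -4.3 -1.421
endloop
endfacet
facet normal 0.797 0.188 0.575
outer loop
vertex 1.985 -4.11 -0.84
vertex 1.32 -1.78 -0.679
vertex 0.929 -2.454 0.083
endloop
endfacet
facet normal 0.487 -0.763 -0.425
outer loop
vertex 2.376 -3.436 -1.602
vertex 1.985 -4.11 -0.84
vertex 1.571 -3.626 -2.183
endloop
endfacet
facet normal 0.797 0.188 0.575
outer loop
vertex 2.376 -3.436 -1.602
vertex 1.32 -1.78 -0.679
vertex 1.985 -4.11 -0.84
endloop
endfacet
facet normal -0.487 0.763 0.425
outer loop
vertex 0.929 -2.454 0.083
vertex 1.32 -1.78 -0.679
vertex 0.124 -2.644 -0.498
endloop
endfacet
facet normal -0.797 -0.188 -0.575
outer loop
vertex 0.515 -1.97 -1.26
vertex 1.571 -3.626 -2.183
vertex 0.124 -2.644 -0.498
endloop
endfacet
facet normal -0.487 0.763 0.425
outer loop
vertex 0.124 -2.644 -0.498
vertex 1.32 -1.78 -0.679
vertex 0.515 -1.97 -1.26
endloop
endfacet
facet normal 0.359 0.618 -0.699
outer loop
vertex 0.515 -1.97 -1.26
vertex 2.376 -3.436 -1.602
vertex 1.571 -3.626 -2.183
endloop
endfacet
facet normal 0.359 0.618 -0.699
outer loop
vertex 1.32 -1.78 -0.679
vertex 2.376 -3.436 -1.602
vertex 0.515 -1.97 -1.26
endloop
endfacet
facet normal 0.317 0.948 -0.003
outer loop
vertex 2.451 -1.852 -3.292
vertex 1.894 -1.664 -2.75
vertex 2.618 -1.905 -2.513
endloop
endfacet
facet normal 0.853 0.501 -0.149
outer loop
vertex 2.451 -1.852 -3.292
vertex 2.618 -1.905 -2.513
vertex 2.866 -2.476 -3.014
endloop
endfacet
facet normal 0.674 0.124 -0.728
outer loop
vertex 2.451 -1.852 -3.292
vertex 2.866 -2.476 -3.014
vertex 2.295 -2.587 -3.562
endloop
endfacet
facet normal 0.028 0.339 -0.940
outer loop
vertex 2.451 -1.852 -3.292
vertex 2.295 -2.587 -3.562
vertex 1.694 -2.086 -3.399
endloop
endfacet
facet normal -0.193 0.849 -0.492
outer loop
vertex 2.451 -1.852 -3.292
vertex 1.694 -2.086 -3.399
vertex 1.894 -1.664 -2.75
endloop
endfacet
facet normal 0.916 0.048 0.399
outer loop
vertex 2.866 -2.476 -3.014
vertex 2.618 -1.905 -2.513
vertex 2.566 -2.674 -2.301
endloop
endfacet
facet normal 0.049 0.771 0.635
outer loop
vertex 2.618 -1.905 -2.513
vertex 1.894 -1.664 -2.75
vertex 1.965 -2.173 -2.138
endloop
endfacet
facet normal -0.777 0.610 -0.157
outer loop
vertex 1.894 -1.664 -2.75
vertex 1.694 -2.086 -3.399
vertex 1.394 -2.284 -2.686
endloop
endfacet
facet normal -0.419 -0.215 -0.882
outer loop
vertex 1.694 -2.086 -3.399
vertex 2.295 -2.587 -3.562
vertex 1.642 -2.855 -3.187
endloop
endfacet
facet normal 0.627 -0.562 -0.540
outer loop
vertex 2.295 -2.587 -3.562
vertex 2.866 -2.476 -3.014
vertex 2.366 -3.096 -2.95
endloop
endfacet
facet normal -0.028 -0.339 0.940
outer loop
vertex 1.809 -2.908 -2.408
vertex 2.566 -2.674 -2.301
vertex 1.965 -2.173 -2.138
endloop
endfacet
facet normal -0.674 -0.124 0.728
outer loop
vertex 1.809 -2.908 -2.408
vertex 1.965 -2.173 -2.138
vertex 1.394 -2.284 -2.686
endloop
endfacet
facet normal -0.853 -0.501 0.149
outer loop
vertex 1.809 -2.908 -2.408
vertex 1.394 -2.284 -2.686
vertex 1.642 -2.855 -3.187
endloop
endfacet
facet normal -0.317 -0.948 0.003
outer loop
vertex 1.809 -2.908 -2.408
vertex 1.642 -2.855 -3.187
vertex 2.366 -3.096 -2.95
endloop
endfacet
facet normal 0.193 -0.849 0.492
outer loop
vertex 1.809 -2.908 -2.408
vertex 2.366 -3.096 -2.95
vertex 2.566 -2.674 -2.301
endloop
endfacet
facet normal 0.419 0.215 0.882
outer loop
vertex 1.965 -2.173 -2.138
vertex 2.566 -2.674 -2.301
vertex 2.618 -1.905 -2.513
endloop
endfacet
facet normal -0.627 0.562 0.540
outer loop
vertex 1.394 -2.284 -2.686
vertex 1.965 -2.173 -2.138
vertex 1.894 -1.664 -2.75
endloop
endfacet
facet normal -0.916 -0.048 -0.399
outer loop
vertex 1.642 -2.855 -3.187
vertex 1.394 -2.284 -2.686
vertex 1.694 -2.086 -3.399
endloop
endfacet
facet normal -0.049 -0.771 -0.635
outer loop
vertex 2.366 -3.096 -2.95
vertex 1.642 -2.855 -3.187
vertex 2.295 -2.587 -3.562
endloop
endfacet
facet normal 0.777 -0.610 0.157
outer loop
vertex 2.566 -2.674 -2.301
vertex 2.366 -3.096 -2.95
vertex 2.866 -2.476 -3.014
endloop
endfacet

endsolid


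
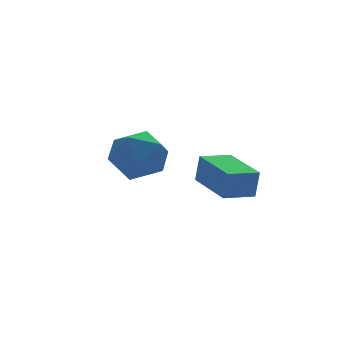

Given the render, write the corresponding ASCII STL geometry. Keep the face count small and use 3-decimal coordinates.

solid 
facet normal -0.776 0.282 0.564
outer loop
vertex -1.029 3.528 3.591
vertex -0.366 3.305 4.615
vertex -0.339 4.429 4.091
endloop
endfacet
facet normal -0.776 0.628 -0.060
outer loop
vertex -1.029 3.528 3.591
vertex -0.339 4.429 4.091
vertex -0.365 4.279 2.86
endloop
endfacet
facet normal -0.801 0.142 -0.582
outer loop
vertex -1.029 3.528 3.591
vertex -0.365 4.279 2.86
vertex -0.408 3.062 2.623
endloop
endfacet
facet normal -0.816 -0.505 -0.281
outer loop
vertex -1.029 3.528 3.591
vertex -0.408 3.062 2.623
vertex -0.409 2.46 3.708
endloop
endfacet
facet normal -0.801 -0.418 0.428
outer loop
vertex -1.029 3.528 3.591
vertex -0.409 2.46 3.708
vertex -0.366 3.305 4.615
endloop
endfacet
facet normal -0.158 0.981 -0.116
outer loop
vertex -0.365 4.279 2.86
vertex -0.339 4.429 4.091
vertex 0.709 4.52 3.432
endloop
endfacet
facet normal -0.158 0.420 0.893
outer loop
vertex -0.339 4.429 4.091
vertex -0.366 3.305 4.615
vertex 0.708 3.918 4.517
endloop
endfacet
facet normal -0.199 -0.712 0.673
outer loop
vertex -0.366 3.305 4.615
vertex -0.409 2.46 3.708
vertex 0.665 2.701 4.28
endloop
endfacet
facet normal -0.223 -0.852 -0.473
outer loop
vertex -0.409 2.46 3.708
vertex -0.408 3.062 2.623
vertex 0.639 2.551 3.049
endloop
endfacet
facet normal -0.198 0.194 -0.961
outer loop
vertex -0.408 3.062 2.623
vertex -0.365 4.279 2.86
vertex 0.666 3.675 2.525
endloop
endfacet
facet normal 0.816 0.505 0.281
outer loop
vertex 1.329 3.452 3.549
vertex 0.709 4.52 3.432
vertex 0.708 3.918 4.517
endloop
endfacet
facet normal 0.801 -0.142 0.582
outer loop
vertex 1.329 3.452 3.549
vertex 0.708 3.918 4.517
vertex 0.665 2.701 4.28
endloop
endfacet
facet normal 0.776 -0.628 0.060
outer loop
vertex 1.329 3.452 3.549
vertex 0.665 2.701 4.28
vertex 0.639 2.551 3.049
endloop
endfacet
facet normal 0.776 -0.282 -0.564
outer loop
vertex 1.329 3.452 3.549
vertex 0.639 2.551 3.049
vertex 0.666 3.675 2.525
endloop
endfacet
facet normal 0.801 0.418 -0.428
outer loop
vertex 1.329 3.452 3.549
vertex 0.666 3.675 2.525
vertex 0.709 4.52 3.432
endloop
endfacet
facet normal 0.223 0.852 0.473
outer loop
vertex 0.708 3.918 4.517
vertex 0.709 4.52 3.432
vertex -0.339 4.429 4.091
endloop
endfacet
facet normal 0.198 -0.194 0.961
outer loop
vertex 0.665 2.701 4.28
vertex 0.708 3.918 4.517
vertex -0.366 3.305 4.615
endloop
endfacet
facet normal 0.158 -0.981 0.116
outer loop
vertex 0.639 2.551 3.049
vertex 0.665 2.701 4.28
vertex -0.409 2.46 3.708
endloop
endfacet
facet normal 0.158 -0.420 -0.893
outer loop
vertex 0.666 3.675 2.525
vertex 0.639 2.551 3.049
vertex -0.408 3.062 2.623
endloop
endfacet
facet normal 0.199 0.712 -0.673
outer loop
vertex 0.709 4.52 3.432
vertex 0.666 3.675 2.525
vertex -0.365 4.279 2.86
endloop
endfacet
facet normal -0.992 0.021 0.125
outer loop
vertex 1.092 -1.276 4.188
vertex 1.146 0.791 4.276
vertex 0.953 -1.225 3.077
endloop
endfacet
facet normal -0.027 -0.999 -0.043
outer loop
vertex 2.174 -1.251 2.924
vertex 1.092 -1.276 4.188
vertex 0.953 -1.225 3.077
endloop
endfacet
facet normal -0.992 0.021 0.124
outer loop
vertex 0.953 -1.225 3.077
vertex 1.146 0.791 4.276
vertex 1.008 0.842 3.166
endloop
endfacet
facet normal -0.123 0.046 -0.991
outer loop
vertex 1.008 0.842 3.166
vertex 2.174 -1.251 2.924
vertex 0.953 -1.225 3.077
endloop
endfacet
facet normal 0.123 -0.045 0.991
outer loop
vertex 1.092 -1.276 4.188
vertex 2.367 0.765 4.123
vertex 1.146 0.791 4.276
endloop
endfacet
facet normal -0.027 -0.999 -0.043
outer loop
vertex 2.312 -1.302 4.034
vertex 1.092 -1.276 4.188
vertex 2.174 -1.251 2.924
endloop
endfacet
facet normal 0.124 -0.046 0.991
outer loop
vertex 2.312 -1.302 4.034
vertex 2.367 0.765 4.123
vertex 1.092 -1.276 4.188
endloop
endfacet
facet normal 0.027 0.999 0.043
outer loop
vertex 1.146 0.791 4.276
vertex 2.367 0.765 4.123
vertex 1.008 0.842 3.166
endloop
endfacet
facet normal -0.124 0.045 -0.991
outer loop
vertex 2.228 0.816 3.012
vertex 2.174 -1.251 2.924
vertex 1.008 0.842 3.166
endloop
endfacet
facet normal 0.027 0.999 0.043
outer loop
vertex 1.008 0.842 3.166
vertex 2.367 0.765 4.123
vertex 2.228 0.816 3.012
endloop
endfacet
facet normal 0.992 -0.021 -0.124
outer loop
vertex 2.228 0.816 3.012
vertex 2.312 -1.302 4.034
vertex 2.174 -1.251 2.924
endloop
endfacet
facet normal 0.992 -0.021 -0.125
outer loop
vertex 2.367 0.765 4.123
vertex 2.312 -1.302 4.034
vertex 2.228 0.816 3.012
endloop
endfacet

endsolid


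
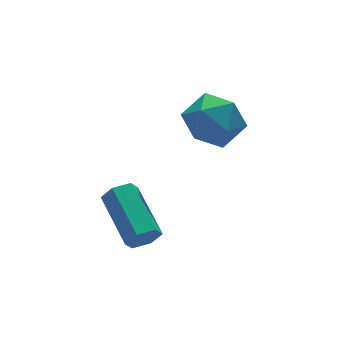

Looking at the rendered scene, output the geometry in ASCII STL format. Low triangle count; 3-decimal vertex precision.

solid 
facet normal -0.528 0.457 0.716
outer loop
vertex 1.886 -0.308 0.419
vertex 2.152 -1.139 1.146
vertex 2.822 -0.226 1.057
endloop
endfacet
facet normal -0.257 0.932 0.257
outer loop
vertex 1.886 -0.308 0.419
vertex 2.822 -0.226 1.057
vertex 2.851 0.083 -0.035
endloop
endfacet
facet normal -0.499 0.772 -0.395
outer loop
vertex 1.886 -0.308 0.419
vertex 2.851 0.083 -0.035
vertex 2.199 -0.639 -0.622
endloop
endfacet
facet normal -0.920 0.198 -0.339
outer loop
vertex 1.886 -0.308 0.419
vertex 2.199 -0.639 -0.622
vertex 1.767 -1.394 0.108
endloop
endfacet
facet normal -0.938 0.003 0.347
outer loop
vertex 1.886 -0.308 0.419
vertex 1.767 -1.394 0.108
vertex 2.152 -1.139 1.146
endloop
endfacet
facet normal 0.452 0.855 0.254
outer loop
vertex 2.851 0.083 -0.035
vertex 2.822 -0.226 1.057
vertex 3.713 -0.506 0.412
endloop
endfacet
facet normal 0.013 0.088 0.996
outer loop
vertex 2.822 -0.226 1.057
vertex 2.152 -1.139 1.146
vertex 3.281 -1.261 1.142
endloop
endfacet
facet normal -0.649 -0.647 0.400
outer loop
vertex 2.152 -1.139 1.146
vertex 1.767 -1.394 0.108
vertex 2.629 -1.983 0.555
endloop
endfacet
facet normal -0.619 -0.333 -0.711
outer loop
vertex 1.767 -1.394 0.108
vertex 2.199 -0.639 -0.622
vertex 2.658 -1.674 -0.537
endloop
endfacet
facet normal 0.062 0.596 -0.801
outer loop
vertex 2.199 -0.639 -0.622
vertex 2.851 0.083 -0.035
vertex 3.328 -0.761 -0.626
endloop
endfacet
facet normal 0.920 -0.198 0.339
outer loop
vertex 3.594 -1.592 0.101
vertex 3.713 -0.506 0.412
vertex 3.281 -1.261 1.142
endloop
endfacet
facet normal 0.499 -0.772 0.395
outer loop
vertex 3.594 -1.592 0.101
vertex 3.281 -1.261 1.142
vertex 2.629 -1.983 0.555
endloop
endfacet
facet normal 0.257 -0.932 -0.257
outer loop
vertex 3.594 -1.592 0.101
vertex 2.629 -1.983 0.555
vertex 2.658 -1.674 -0.537
endloop
endfacet
facet normal 0.528 -0.457 -0.716
outer loop
vertex 3.594 -1.592 0.101
vertex 2.658 -1.674 -0.537
vertex 3.328 -0.761 -0.626
endloop
endfacet
facet normal 0.938 -0.003 -0.347
outer loop
vertex 3.594 -1.592 0.101
vertex 3.328 -0.761 -0.626
vertex 3.713 -0.506 0.412
endloop
endfacet
facet normal 0.619 0.333 0.711
outer loop
vertex 3.281 -1.261 1.142
vertex 3.713 -0.506 0.412
vertex 2.822 -0.226 1.057
endloop
endfacet
facet normal -0.062 -0.596 0.801
outer loop
vertex 2.629 -1.983 0.555
vertex 3.281 -1.261 1.142
vertex 2.152 -1.139 1.146
endloop
endfacet
facet normal -0.452 -0.855 -0.254
outer loop
vertex 2.658 -1.674 -0.537
vertex 2.629 -1.983 0.555
vertex 1.767 -1.394 0.108
endloop
endfacet
facet normal -0.013 -0.088 -0.996
outer loop
vertex 3.328 -0.761 -0.626
vertex 2.658 -1.674 -0.537
vertex 2.199 -0.639 -0.622
endloop
endfacet
facet normal 0.649 0.647 -0.400
outer loop
vertex 3.713 -0.506 0.412
vertex 3.328 -0.761 -0.626
vertex 2.851 0.083 -0.035
endloop
endfacet
facet normal -0.073 -0.937 -0.342
outer loop
vertex -0.01 -1.762 -4.217
vertex -0.347 -1.929 -3.687
vertex -0.658 -1.712 -4.216
endloop
endfacet
facet normal 0.025 0.341 -0.940
outer loop
vertex -0.01 -1.762 -4.217
vertex -0.658 -1.712 -4.216
vertex 0.145 0.196 -3.502
endloop
endfacet
facet normal 0.025 0.341 -0.940
outer loop
vertex 0.145 0.196 -3.502
vertex -0.658 -1.712 -4.216
vertex -0.503 0.246 -3.501
endloop
endfacet
facet normal 0.073 0.937 0.342
outer loop
vertex 0.145 0.196 -3.502
vertex -0.503 0.246 -3.501
vertex -0.193 0.029 -2.973
endloop
endfacet
facet normal -0.074 -0.937 -0.341
outer loop
vertex -0.658 -1.712 -4.216
vertex -0.347 -1.929 -3.687
vertex -0.995 -1.878 -3.686
endloop
endfacet
facet normal -0.852 0.238 -0.467
outer loop
vertex -0.658 -1.712 -4.216
vertex -0.995 -1.878 -3.686
vertex -0.503 0.246 -3.501
endloop
endfacet
facet normal -0.851 0.238 -0.468
outer loop
vertex -0.503 0.246 -3.501
vertex -0.995 -1.878 -3.686
vertex -0.841 0.079 -2.971
endloop
endfacet
facet normal 0.073 0.937 0.342
outer loop
vertex -0.503 0.246 -3.501
vertex -0.841 0.079 -2.971
vertex -0.193 0.029 -2.973
endloop
endfacet
facet normal -0.074 -0.936 -0.343
outer loop
vertex -0.995 -1.878 -3.686
vertex -0.347 -1.929 -3.687
vertex -0.685 -2.096 -3.158
endloop
endfacet
facet normal -0.876 -0.103 0.472
outer loop
vertex -0.995 -1.878 -3.686
vertex -0.685 -2.096 -3.158
vertex -0.841 0.079 -2.971
endloop
endfacet
facet normal -0.875 -0.103 0.473
outer loop
vertex -0.841 0.079 -2.971
vertex -0.685 -2.096 -3.158
vertex -0.53 -0.138 -2.443
endloop
endfacet
facet normal 0.073 0.937 0.342
outer loop
vertex -0.841 0.079 -2.971
vertex -0.53 -0.138 -2.443
vertex -0.193 0.029 -2.973
endloop
endfacet
facet normal -0.073 -0.937 -0.342
outer loop
vertex -0.685 -2.096 -3.158
vertex -0.347 -1.929 -3.687
vertex -0.037 -2.146 -3.159
endloop
endfacet
facet normal -0.025 -0.341 0.940
outer loop
vertex -0.685 -2.096 -3.158
vertex -0.037 -2.146 -3.159
vertex -0.53 -0.138 -2.443
endloop
endfacet
facet normal -0.025 -0.341 0.940
outer loop
vertex -0.53 -0.138 -2.443
vertex -0.037 -2.146 -3.159
vertex 0.118 -0.188 -2.444
endloop
endfacet
facet normal 0.073 0.937 0.342
outer loop
vertex -0.53 -0.138 -2.443
vertex 0.118 -0.188 -2.444
vertex -0.193 0.029 -2.973
endloop
endfacet
facet normal -0.073 -0.937 -0.342
outer loop
vertex -0.037 -2.146 -3.159
vertex -0.347 -1.929 -3.687
vertex 0.301 -1.979 -3.689
endloop
endfacet
facet normal 0.851 -0.238 0.468
outer loop
vertex -0.037 -2.146 -3.159
vertex 0.301 -1.979 -3.689
vertex 0.118 -0.188 -2.444
endloop
endfacet
facet normal 0.852 -0.238 0.467
outer loop
vertex 0.118 -0.188 -2.444
vertex 0.301 -1.979 -3.689
vertex 0.455 -0.022 -2.974
endloop
endfacet
facet normal 0.074 0.937 0.341
outer loop
vertex 0.118 -0.188 -2.444
vertex 0.455 -0.022 -2.974
vertex -0.193 0.029 -2.973
endloop
endfacet
facet normal -0.073 -0.937 -0.342
outer loop
vertex 0.301 -1.979 -3.689
vertex -0.347 -1.929 -3.687
vertex -0.01 -1.762 -4.217
endloop
endfacet
facet normal 0.875 0.104 -0.473
outer loop
vertex 0.301 -1.979 -3.689
vertex -0.01 -1.762 -4.217
vertex 0.455 -0.022 -2.974
endloop
endfacet
facet normal 0.876 0.103 -0.472
outer loop
vertex 0.455 -0.022 -2.974
vertex -0.01 -1.762 -4.217
vertex 0.145 0.196 -3.502
endloop
endfacet
facet normal 0.074 0.936 0.343
outer loop
vertex 0.455 -0.022 -2.974
vertex 0.145 0.196 -3.502
vertex -0.193 0.029 -2.973
endloop
endfacet

endsolid


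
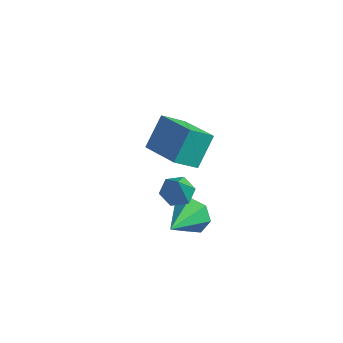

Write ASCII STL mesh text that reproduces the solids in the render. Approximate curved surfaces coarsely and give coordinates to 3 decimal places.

solid 
facet normal -0.016 0.893 -0.451
outer loop
vertex 1.242 -0.887 -2.513
vertex 0.675 -0.622 -1.968
vertex 1.502 -0.581 -1.916
endloop
endfacet
facet normal 0.873 -0.466 -0.141
outer loop
vertex 1.242 -0.887 -2.513
vertex 1.502 -0.581 -1.916
vertex 0.705 -2.318 -1.112
endloop
endfacet
facet normal -0.016 0.892 -0.452
outer loop
vertex 1.502 -0.581 -1.916
vertex 0.675 -0.622 -1.968
vertex 1.139 -0.305 -1.358
endloop
endfacet
facet normal 0.809 -0.104 0.578
outer loop
vertex 1.502 -0.581 -1.916
vertex 1.139 -0.305 -1.358
vertex 0.705 -2.318 -1.112
endloop
endfacet
facet normal -0.017 0.892 -0.451
outer loop
vertex 1.139 -0.305 -1.358
vertex 0.675 -0.622 -1.968
vertex 0.426 -0.269 -1.26
endloop
endfacet
facet normal 0.140 0.090 0.986
outer loop
vertex 1.139 -0.305 -1.358
vertex 0.426 -0.269 -1.26
vertex 0.705 -2.318 -1.112
endloop
endfacet
facet normal -0.016 0.893 -0.451
outer loop
vertex 0.426 -0.269 -1.26
vertex 0.675 -0.622 -1.968
vertex -0.099 -0.498 -1.695
endloop
endfacet
facet normal -0.630 -0.030 0.776
outer loop
vertex 0.426 -0.269 -1.26
vertex -0.099 -0.498 -1.695
vertex 0.705 -2.318 -1.112
endloop
endfacet
facet normal -0.016 0.893 -0.451
outer loop
vertex -0.099 -0.498 -1.695
vertex 0.675 -0.622 -1.968
vertex -0.042 -0.821 -2.337
endloop
endfacet
facet normal -0.922 -0.373 0.106
outer loop
vertex -0.099 -0.498 -1.695
vertex -0.042 -0.821 -2.337
vertex 0.705 -2.318 -1.112
endloop
endfacet
facet normal -0.016 0.893 -0.450
outer loop
vertex -0.042 -0.821 -2.337
vertex 0.675 -0.622 -1.968
vertex 0.555 -0.994 -2.701
endloop
endfacet
facet normal -0.515 -0.682 -0.520
outer loop
vertex -0.042 -0.821 -2.337
vertex 0.555 -0.994 -2.701
vertex 0.705 -2.318 -1.112
endloop
endfacet
facet normal -0.016 0.893 -0.450
outer loop
vertex 0.555 -0.994 -2.701
vertex 0.675 -0.622 -1.968
vertex 1.242 -0.887 -2.513
endloop
endfacet
facet normal 0.285 -0.723 -0.629
outer loop
vertex 0.555 -0.994 -2.701
vertex 1.242 -0.887 -2.513
vertex 0.705 -2.318 -1.112
endloop
endfacet
facet normal -0.225 0.370 -0.901
outer loop
vertex 1.796 -2.392 2.237
vertex 1.266 -2.8 2.202
vertex 1.202 -2.189 2.469
endloop
endfacet
facet normal 0.457 0.679 0.575
outer loop
vertex 1.796 -2.392 2.237
vertex 1.202 -2.189 2.469
vertex 1.594 -3.34 3.518
endloop
endfacet
facet normal -0.224 0.370 -0.901
outer loop
vertex 1.202 -2.189 2.469
vertex 1.266 -2.8 2.202
vertex 0.671 -2.596 2.434
endloop
endfacet
facet normal -0.444 0.516 0.732
outer loop
vertex 1.202 -2.189 2.469
vertex 0.671 -2.596 2.434
vertex 1.594 -3.34 3.518
endloop
endfacet
facet normal -0.225 0.370 -0.902
outer loop
vertex 0.671 -2.596 2.434
vertex 1.266 -2.8 2.202
vertex 0.735 -3.208 2.167
endloop
endfacet
facet normal -0.818 -0.300 0.491
outer loop
vertex 0.671 -2.596 2.434
vertex 0.735 -3.208 2.167
vertex 1.594 -3.34 3.518
endloop
endfacet
facet normal -0.225 0.370 -0.901
outer loop
vertex 0.735 -3.208 2.167
vertex 1.266 -2.8 2.202
vertex 1.33 -3.411 1.935
endloop
endfacet
facet normal -0.290 -0.953 0.091
outer loop
vertex 0.735 -3.208 2.167
vertex 1.33 -3.411 1.935
vertex 1.594 -3.34 3.518
endloop
endfacet
facet normal -0.225 0.370 -0.901
outer loop
vertex 1.33 -3.411 1.935
vertex 1.266 -2.8 2.202
vertex 1.86 -3.004 1.97
endloop
endfacet
facet normal 0.610 -0.789 -0.066
outer loop
vertex 1.33 -3.411 1.935
vertex 1.86 -3.004 1.97
vertex 1.594 -3.34 3.518
endloop
endfacet
facet normal -0.225 0.370 -0.901
outer loop
vertex 1.86 -3.004 1.97
vertex 1.266 -2.8 2.202
vertex 1.796 -2.392 2.237
endloop
endfacet
facet normal 0.984 0.027 0.175
outer loop
vertex 1.86 -3.004 1.97
vertex 1.796 -2.392 2.237
vertex 1.594 -3.34 3.518
endloop
endfacet
facet normal -0.457 -0.618 0.639
outer loop
vertex -0.526 1.458 1.066
vertex -2.185 2.144 0.543
vertex -0.624 0.353 -0.073
endloop
endfacet
facet normal 0.887 -0.367 0.280
outer loop
vertex -0.015 1.176 -0.923
vertex -0.526 1.458 1.066
vertex -0.624 0.353 -0.073
endloop
endfacet
facet normal -0.458 -0.618 0.639
outer loop
vertex -0.624 0.353 -0.073
vertex -2.185 2.144 0.543
vertex -2.283 1.04 -0.596
endloop
endfacet
facet normal -0.062 -0.695 -0.717
outer loop
vertex -2.283 1.04 -0.596
vertex -0.015 1.176 -0.923
vertex -0.624 0.353 -0.073
endloop
endfacet
facet normal 0.061 0.695 0.717
outer loop
vertex -0.526 1.458 1.066
vertex -1.576 2.967 -0.307
vertex -2.185 2.144 0.543
endloop
endfacet
facet normal 0.887 -0.368 0.280
outer loop
vertex 0.083 2.28 0.216
vertex -0.526 1.458 1.066
vertex -0.015 1.176 -0.923
endloop
endfacet
facet normal 0.062 0.695 0.716
outer loop
vertex 0.083 2.28 0.216
vertex -1.576 2.967 -0.307
vertex -0.526 1.458 1.066
endloop
endfacet
facet normal -0.887 0.367 -0.280
outer loop
vertex -2.185 2.144 0.543
vertex -1.576 2.967 -0.307
vertex -2.283 1.04 -0.596
endloop
endfacet
facet normal -0.062 -0.695 -0.716
outer loop
vertex -1.674 1.862 -1.446
vertex -0.015 1.176 -0.923
vertex -2.283 1.04 -0.596
endloop
endfacet
facet normal -0.887 0.367 -0.280
outer loop
vertex -2.283 1.04 -0.596
vertex -1.576 2.967 -0.307
vertex -1.674 1.862 -1.446
endloop
endfacet
facet normal 0.457 0.619 -0.639
outer loop
vertex -1.674 1.862 -1.446
vertex 0.083 2.28 0.216
vertex -0.015 1.176 -0.923
endloop
endfacet
facet normal 0.457 0.618 -0.639
outer loop
vertex -1.576 2.967 -0.307
vertex 0.083 2.28 0.216
vertex -1.674 1.862 -1.446
endloop
endfacet

endsolid
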